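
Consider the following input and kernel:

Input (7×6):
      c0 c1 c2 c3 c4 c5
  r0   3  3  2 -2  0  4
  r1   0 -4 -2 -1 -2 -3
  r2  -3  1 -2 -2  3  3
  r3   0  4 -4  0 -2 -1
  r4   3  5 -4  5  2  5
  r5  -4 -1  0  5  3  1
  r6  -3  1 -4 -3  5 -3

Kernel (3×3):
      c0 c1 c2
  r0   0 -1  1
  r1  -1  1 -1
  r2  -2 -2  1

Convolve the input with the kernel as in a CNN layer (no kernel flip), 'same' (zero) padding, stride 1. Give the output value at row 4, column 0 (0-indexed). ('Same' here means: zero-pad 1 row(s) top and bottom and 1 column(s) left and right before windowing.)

9

The receptive field on the zero-padded input at this output position is [0 0 4 / 0 3 5 / 0 -4 -1]. Elementwise product with the kernel and sum: 0·-1 + 4·1 + 0·-1 + 3·1 + 5·-1 + 0·-2 + -4·-2 + -1·1.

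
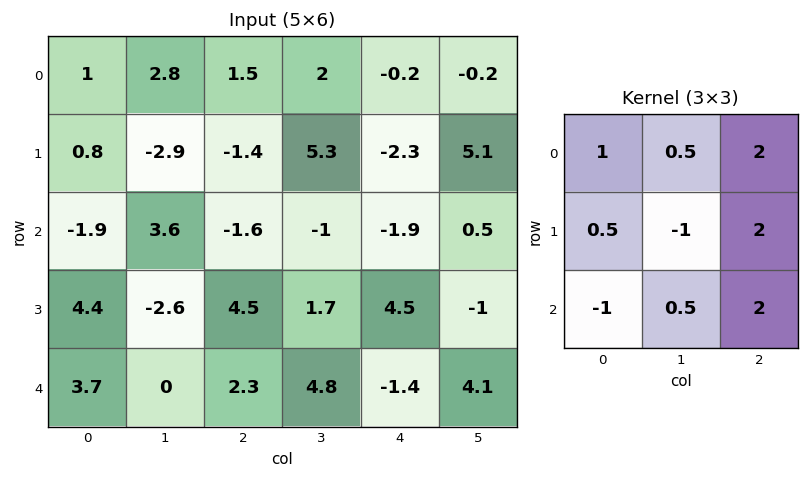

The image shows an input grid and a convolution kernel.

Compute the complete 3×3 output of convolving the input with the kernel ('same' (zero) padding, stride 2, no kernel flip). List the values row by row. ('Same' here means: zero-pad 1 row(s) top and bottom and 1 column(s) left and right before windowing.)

Output[0,0]: The receptive field on the zero-padded input at this output position is [0 0 0 / 0 1 2.8 / 0 0.8 -2.9]. Elementwise product with the kernel and sum: 0·1 + 0·0.5 + 0·2 + 0·0.5 + 1·-1 + 2.8·2 + 0·-1 + 0.8·0.5 + -2.9·2.
Output[0,1]: The receptive field on the zero-padded input at this output position is [0 0 0 / 2.8 1.5 2 / -2.9 -1.4 5.3]. Elementwise product with the kernel and sum: 0·1 + 0·0.5 + 0·2 + 2.8·0.5 + 1.5·-1 + 2·2 + -2.9·-1 + -1.4·0.5 + 5.3·2.

-0.8 16.7 4.55
0.7 16.65 15.3
-6.7 10.35 13.95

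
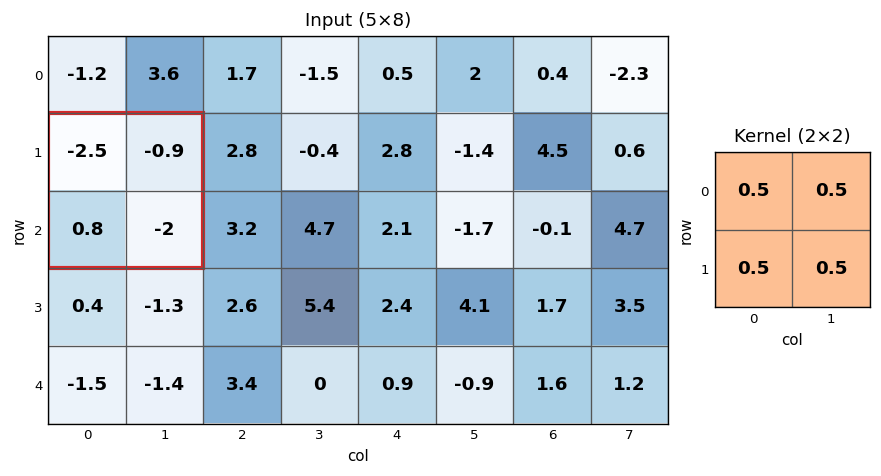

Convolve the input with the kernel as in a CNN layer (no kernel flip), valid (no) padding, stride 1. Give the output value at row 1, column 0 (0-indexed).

-2.3

The receptive field on the input at this output position is [-2.5 -0.9 / 0.8 -2]. Elementwise product with the kernel and sum: -2.5·0.5 + -0.9·0.5 + 0.8·0.5 + -2·0.5.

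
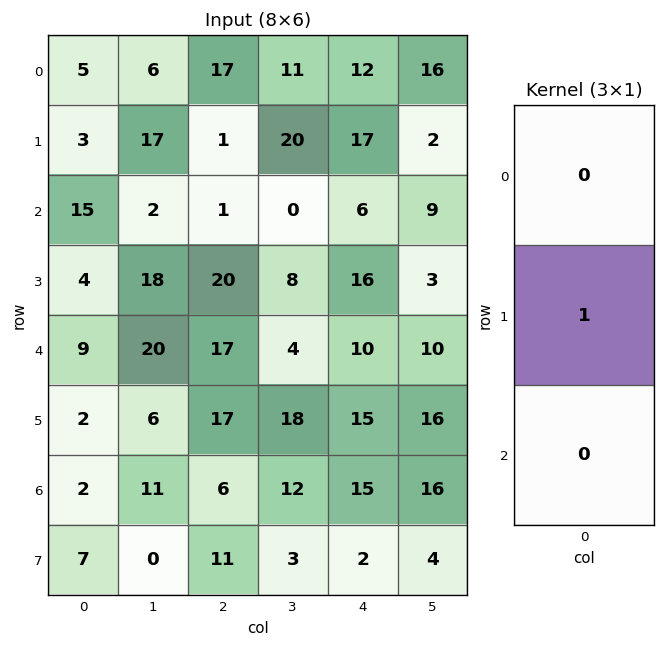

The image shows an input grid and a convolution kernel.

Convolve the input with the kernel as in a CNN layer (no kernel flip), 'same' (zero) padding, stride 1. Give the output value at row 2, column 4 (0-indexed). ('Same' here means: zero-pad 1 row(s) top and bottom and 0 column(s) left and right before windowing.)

The receptive field on the zero-padded input at this output position is [17 / 6 / 16]. Elementwise product with the kernel and sum: 6·1.

6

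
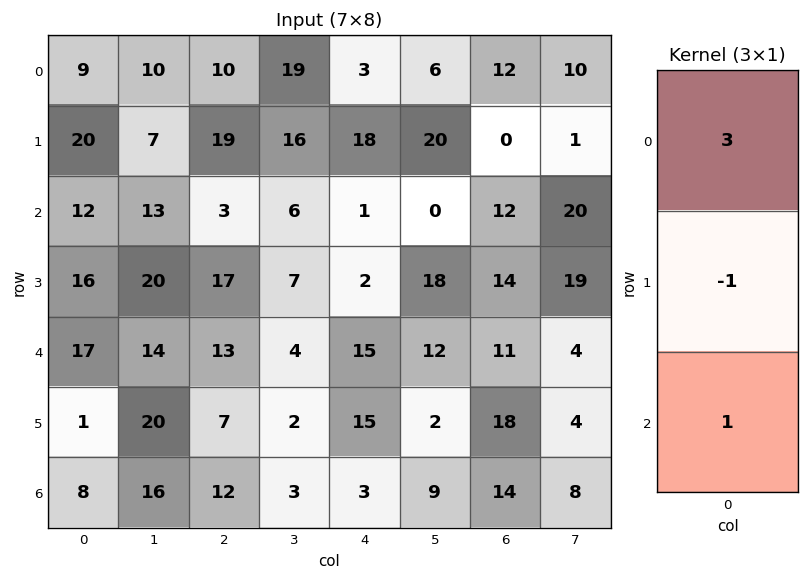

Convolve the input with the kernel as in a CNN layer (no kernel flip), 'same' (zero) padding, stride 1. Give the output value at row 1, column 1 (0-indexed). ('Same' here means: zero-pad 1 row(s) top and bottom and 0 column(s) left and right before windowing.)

The receptive field on the zero-padded input at this output position is [10 / 7 / 13]. Elementwise product with the kernel and sum: 10·3 + 7·-1 + 13·1.

36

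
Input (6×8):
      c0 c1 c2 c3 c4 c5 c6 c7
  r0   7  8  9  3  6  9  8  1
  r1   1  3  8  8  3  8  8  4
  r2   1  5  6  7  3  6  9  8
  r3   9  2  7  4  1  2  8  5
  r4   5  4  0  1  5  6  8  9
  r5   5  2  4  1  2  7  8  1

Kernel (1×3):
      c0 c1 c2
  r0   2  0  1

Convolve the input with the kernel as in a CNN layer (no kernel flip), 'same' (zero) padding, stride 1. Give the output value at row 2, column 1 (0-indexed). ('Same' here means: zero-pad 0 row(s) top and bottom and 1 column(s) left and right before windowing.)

The receptive field on the zero-padded input at this output position is [1 5 6]. Elementwise product with the kernel and sum: 1·2 + 6·1.

8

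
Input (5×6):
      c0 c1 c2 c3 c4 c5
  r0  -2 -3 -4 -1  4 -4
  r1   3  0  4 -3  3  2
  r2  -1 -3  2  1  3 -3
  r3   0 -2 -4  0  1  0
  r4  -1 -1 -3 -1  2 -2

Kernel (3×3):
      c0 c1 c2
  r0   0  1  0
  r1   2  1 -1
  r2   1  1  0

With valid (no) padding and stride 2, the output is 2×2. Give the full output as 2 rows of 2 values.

Output[0,0]: The receptive field on the input at this output position is [-2 -3 -4 / 3 0 4 / -1 -3 2]. Elementwise product with the kernel and sum: -3·1 + 3·2 + 0·1 + 4·-1 + -1·1 + -3·1.

-5 4
-3 -12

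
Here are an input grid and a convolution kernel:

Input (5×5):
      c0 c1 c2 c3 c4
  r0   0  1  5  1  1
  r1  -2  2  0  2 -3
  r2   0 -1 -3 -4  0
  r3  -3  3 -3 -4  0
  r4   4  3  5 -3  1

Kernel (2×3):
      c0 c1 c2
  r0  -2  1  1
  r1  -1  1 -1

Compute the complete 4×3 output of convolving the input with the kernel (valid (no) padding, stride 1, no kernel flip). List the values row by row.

Output[0,0]: The receptive field on the input at this output position is [0 1 5 / -2 2 0]. Elementwise product with the kernel and sum: 0·-2 + 1·1 + 5·1 + -2·-1 + 2·1 + 0·-1.

10 0 -3
8 0 -2
5 -7 1
0 -8 -7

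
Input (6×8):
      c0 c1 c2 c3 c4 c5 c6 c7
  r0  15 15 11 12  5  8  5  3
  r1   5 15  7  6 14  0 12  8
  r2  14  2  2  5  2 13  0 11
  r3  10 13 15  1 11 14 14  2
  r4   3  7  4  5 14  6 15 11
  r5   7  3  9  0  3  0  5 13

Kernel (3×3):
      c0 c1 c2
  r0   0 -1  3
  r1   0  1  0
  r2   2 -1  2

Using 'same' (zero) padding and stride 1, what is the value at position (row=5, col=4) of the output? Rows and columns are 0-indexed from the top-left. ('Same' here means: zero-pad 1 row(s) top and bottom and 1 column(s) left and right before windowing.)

The receptive field on the zero-padded input at this output position is [5 14 6 / 0 3 0 / 0 0 0]. Elementwise product with the kernel and sum: 14·-1 + 6·3 + 3·1 + 0·2 + 0·-1 + 0·2.

7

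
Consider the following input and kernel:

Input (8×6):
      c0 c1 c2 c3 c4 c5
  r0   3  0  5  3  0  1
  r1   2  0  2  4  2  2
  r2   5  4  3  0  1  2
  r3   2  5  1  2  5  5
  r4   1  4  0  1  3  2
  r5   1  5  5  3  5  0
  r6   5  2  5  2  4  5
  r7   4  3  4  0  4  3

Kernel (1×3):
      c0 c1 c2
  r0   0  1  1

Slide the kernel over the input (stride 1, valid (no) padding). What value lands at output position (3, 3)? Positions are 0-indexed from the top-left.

The receptive field on the input at this output position is [2 5 5]. Elementwise product with the kernel and sum: 5·1 + 5·1.

10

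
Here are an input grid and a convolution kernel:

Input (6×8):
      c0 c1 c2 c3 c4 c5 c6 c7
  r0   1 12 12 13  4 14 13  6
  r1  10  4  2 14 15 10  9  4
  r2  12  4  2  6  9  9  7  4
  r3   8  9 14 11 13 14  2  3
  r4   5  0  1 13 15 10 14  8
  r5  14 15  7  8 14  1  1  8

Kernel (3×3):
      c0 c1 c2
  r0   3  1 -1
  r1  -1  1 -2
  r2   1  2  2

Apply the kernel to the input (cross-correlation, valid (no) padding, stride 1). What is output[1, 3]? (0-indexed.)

97

The receptive field on the input at this output position is [14 15 10 / 6 9 9 / 11 13 14]. Elementwise product with the kernel and sum: 14·3 + 15·1 + 10·-1 + 6·-1 + 9·1 + 9·-2 + 11·1 + 13·2 + 14·2.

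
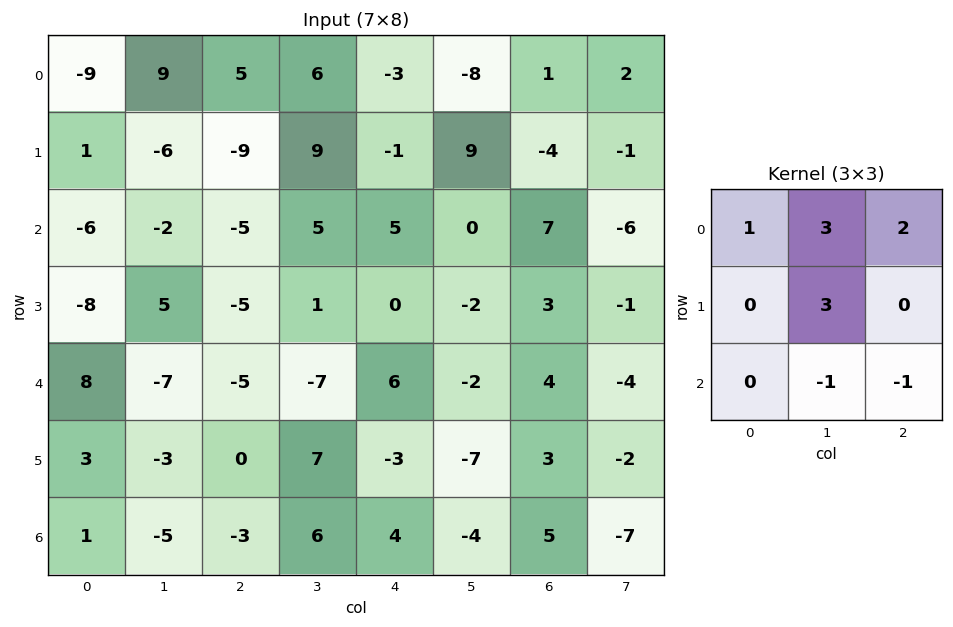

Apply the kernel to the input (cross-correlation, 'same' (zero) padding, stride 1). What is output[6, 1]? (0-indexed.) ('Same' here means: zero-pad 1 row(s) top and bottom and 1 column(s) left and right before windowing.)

-21

The receptive field on the zero-padded input at this output position is [3 -3 0 / 1 -5 -3 / 0 0 0]. Elementwise product with the kernel and sum: 3·1 + -3·3 + 0·2 + -5·3 + 0·-1 + 0·-1.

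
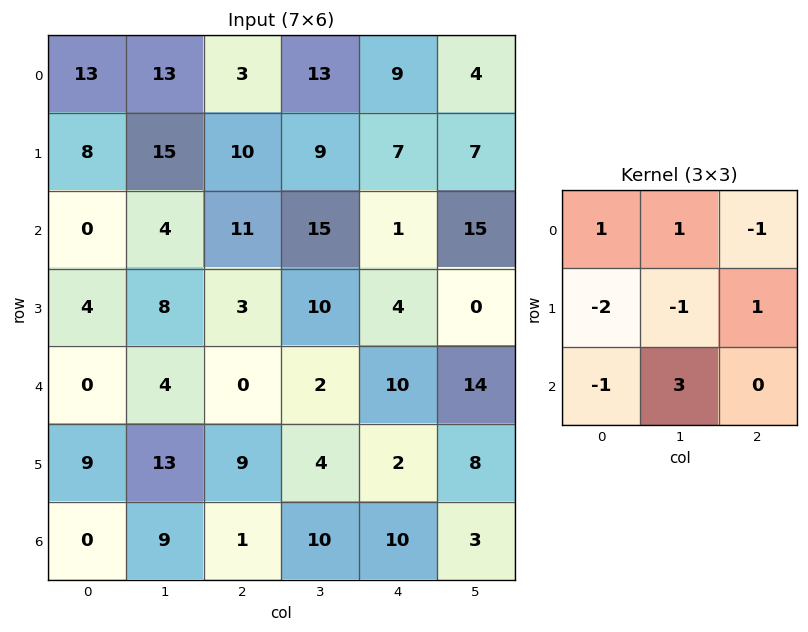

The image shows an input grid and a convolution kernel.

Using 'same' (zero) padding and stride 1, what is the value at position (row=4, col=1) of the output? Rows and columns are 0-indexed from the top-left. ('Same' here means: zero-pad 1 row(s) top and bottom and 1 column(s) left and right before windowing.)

The receptive field on the zero-padded input at this output position is [4 8 3 / 0 4 0 / 9 13 9]. Elementwise product with the kernel and sum: 4·1 + 8·1 + 3·-1 + 0·-2 + 4·-1 + 0·1 + 9·-1 + 13·3.

35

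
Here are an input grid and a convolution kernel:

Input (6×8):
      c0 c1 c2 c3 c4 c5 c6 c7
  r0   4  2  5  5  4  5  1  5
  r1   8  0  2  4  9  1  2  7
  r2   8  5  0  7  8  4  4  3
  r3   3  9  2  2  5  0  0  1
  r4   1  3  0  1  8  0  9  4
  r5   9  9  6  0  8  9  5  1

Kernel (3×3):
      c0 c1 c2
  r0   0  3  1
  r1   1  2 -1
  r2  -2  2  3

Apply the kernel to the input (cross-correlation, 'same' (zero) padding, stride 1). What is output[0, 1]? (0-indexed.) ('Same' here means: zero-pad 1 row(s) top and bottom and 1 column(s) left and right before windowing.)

-7

The receptive field on the zero-padded input at this output position is [0 0 0 / 4 2 5 / 8 0 2]. Elementwise product with the kernel and sum: 0·3 + 0·1 + 4·1 + 2·2 + 5·-1 + 8·-2 + 0·2 + 2·3.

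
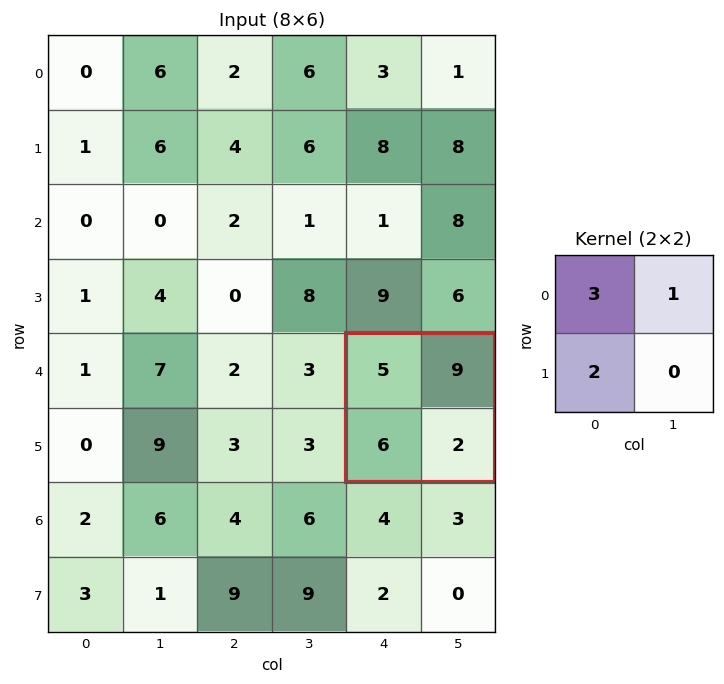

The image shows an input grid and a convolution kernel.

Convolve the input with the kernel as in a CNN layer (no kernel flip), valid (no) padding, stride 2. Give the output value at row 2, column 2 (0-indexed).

The receptive field on the input at this output position is [5 9 / 6 2]. Elementwise product with the kernel and sum: 5·3 + 9·1 + 6·2.

36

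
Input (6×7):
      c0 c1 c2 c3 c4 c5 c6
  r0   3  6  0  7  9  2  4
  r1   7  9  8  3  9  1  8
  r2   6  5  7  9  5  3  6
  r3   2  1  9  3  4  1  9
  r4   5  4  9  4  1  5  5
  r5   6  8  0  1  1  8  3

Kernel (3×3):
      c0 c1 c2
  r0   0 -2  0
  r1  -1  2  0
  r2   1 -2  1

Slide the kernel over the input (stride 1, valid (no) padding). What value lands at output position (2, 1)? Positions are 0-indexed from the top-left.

-7

The receptive field on the input at this output position is [5 7 9 / 1 9 3 / 4 9 4]. Elementwise product with the kernel and sum: 7·-2 + 1·-1 + 9·2 + 4·1 + 9·-2 + 4·1.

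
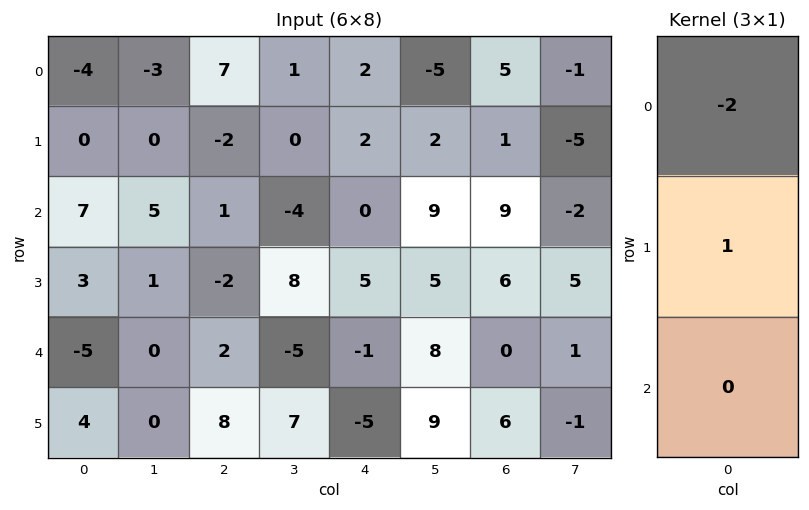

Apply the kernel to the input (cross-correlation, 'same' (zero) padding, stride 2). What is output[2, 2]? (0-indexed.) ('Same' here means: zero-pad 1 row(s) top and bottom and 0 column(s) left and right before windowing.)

The receptive field on the zero-padded input at this output position is [5 / -1 / -5]. Elementwise product with the kernel and sum: 5·-2 + -1·1.

-11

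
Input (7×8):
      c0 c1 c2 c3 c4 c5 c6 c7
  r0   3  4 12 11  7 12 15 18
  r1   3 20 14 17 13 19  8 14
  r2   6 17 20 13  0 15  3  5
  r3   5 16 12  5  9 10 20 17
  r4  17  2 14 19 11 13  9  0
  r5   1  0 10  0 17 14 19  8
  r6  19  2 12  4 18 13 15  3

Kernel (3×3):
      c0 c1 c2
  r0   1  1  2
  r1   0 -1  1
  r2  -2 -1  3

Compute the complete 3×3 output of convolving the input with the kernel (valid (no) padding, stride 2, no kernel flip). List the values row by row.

Output[0,0]: The receptive field on the input at this output position is [3 4 12 / 3 20 14 / 6 17 20]. Elementwise product with the kernel and sum: 3·1 + 4·1 + 12·2 + 20·-1 + 14·1 + 6·-2 + 17·-1 + 20·3.
Output[0,1]: The receptive field on the input at this output position is [12 11 7 / 14 17 13 / 20 13 0]. Elementwise product with the kernel and sum: 12·1 + 11·1 + 7·2 + 17·-1 + 13·1 + 20·-2 + 13·-1 + 0·3.

56 -20 32
65 23 23
53 98 43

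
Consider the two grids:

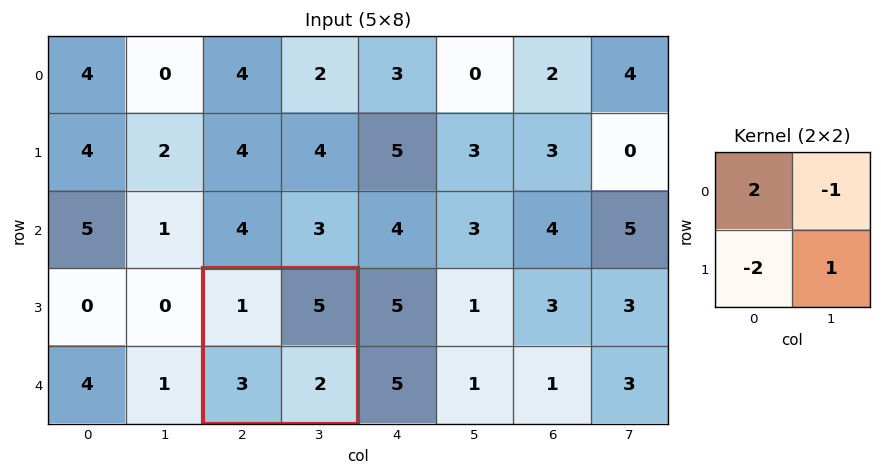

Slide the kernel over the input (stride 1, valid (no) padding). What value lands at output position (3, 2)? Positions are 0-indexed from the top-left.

-7

The receptive field on the input at this output position is [1 5 / 3 2]. Elementwise product with the kernel and sum: 1·2 + 5·-1 + 3·-2 + 2·1.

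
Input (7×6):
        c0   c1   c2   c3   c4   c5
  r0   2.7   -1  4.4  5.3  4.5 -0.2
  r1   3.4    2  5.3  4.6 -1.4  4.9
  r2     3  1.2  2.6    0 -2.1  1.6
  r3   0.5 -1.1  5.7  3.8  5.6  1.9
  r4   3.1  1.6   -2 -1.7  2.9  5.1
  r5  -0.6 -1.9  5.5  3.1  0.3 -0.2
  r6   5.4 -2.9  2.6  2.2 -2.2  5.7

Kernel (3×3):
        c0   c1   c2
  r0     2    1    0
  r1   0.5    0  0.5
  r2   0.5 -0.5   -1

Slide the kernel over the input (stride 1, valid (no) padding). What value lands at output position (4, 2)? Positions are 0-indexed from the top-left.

The receptive field on the input at this output position is [-2 -1.7 2.9 / 5.5 3.1 0.3 / 2.6 2.2 -2.2]. Elementwise product with the kernel and sum: -2·2 + -1.7·1 + 5.5·0.5 + 0.3·0.5 + 2.6·0.5 + 2.2·-0.5 + -2.2·-1.

-0.4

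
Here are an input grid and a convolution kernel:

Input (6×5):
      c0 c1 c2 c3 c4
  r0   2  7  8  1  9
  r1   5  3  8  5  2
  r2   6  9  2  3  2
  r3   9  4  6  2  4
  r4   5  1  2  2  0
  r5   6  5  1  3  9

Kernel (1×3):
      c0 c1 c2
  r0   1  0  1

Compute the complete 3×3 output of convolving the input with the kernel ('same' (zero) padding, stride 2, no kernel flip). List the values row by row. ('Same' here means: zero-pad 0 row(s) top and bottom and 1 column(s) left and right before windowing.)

7 8 1
9 12 3
1 3 2

Output[0,0]: The receptive field on the zero-padded input at this output position is [0 2 7]. Elementwise product with the kernel and sum: 0·1 + 7·1.
Output[0,1]: The receptive field on the zero-padded input at this output position is [7 8 1]. Elementwise product with the kernel and sum: 7·1 + 1·1.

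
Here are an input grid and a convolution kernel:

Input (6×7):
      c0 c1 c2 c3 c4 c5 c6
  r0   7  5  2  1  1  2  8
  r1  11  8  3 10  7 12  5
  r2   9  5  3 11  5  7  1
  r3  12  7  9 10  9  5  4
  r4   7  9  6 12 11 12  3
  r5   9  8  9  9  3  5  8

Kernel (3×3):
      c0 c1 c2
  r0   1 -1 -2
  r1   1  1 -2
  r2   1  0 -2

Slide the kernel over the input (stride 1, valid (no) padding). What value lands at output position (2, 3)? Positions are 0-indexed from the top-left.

-11

The receptive field on the input at this output position is [11 5 7 / 10 9 5 / 12 11 12]. Elementwise product with the kernel and sum: 11·1 + 5·-1 + 7·-2 + 10·1 + 9·1 + 5·-2 + 12·1 + 12·-2.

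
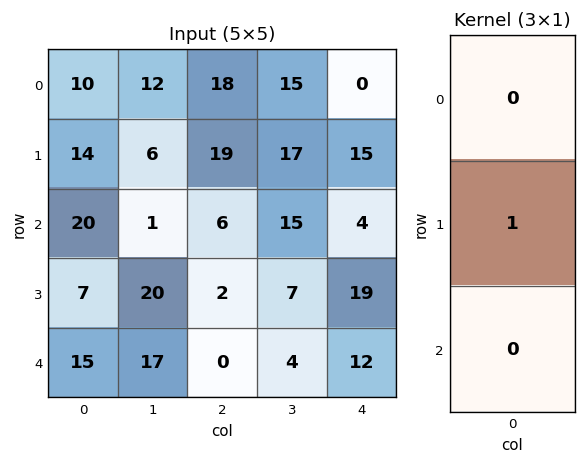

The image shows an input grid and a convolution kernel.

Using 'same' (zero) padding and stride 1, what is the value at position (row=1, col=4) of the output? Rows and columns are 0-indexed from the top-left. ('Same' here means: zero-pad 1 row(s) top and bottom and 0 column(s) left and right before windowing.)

The receptive field on the zero-padded input at this output position is [0 / 15 / 4]. Elementwise product with the kernel and sum: 15·1.

15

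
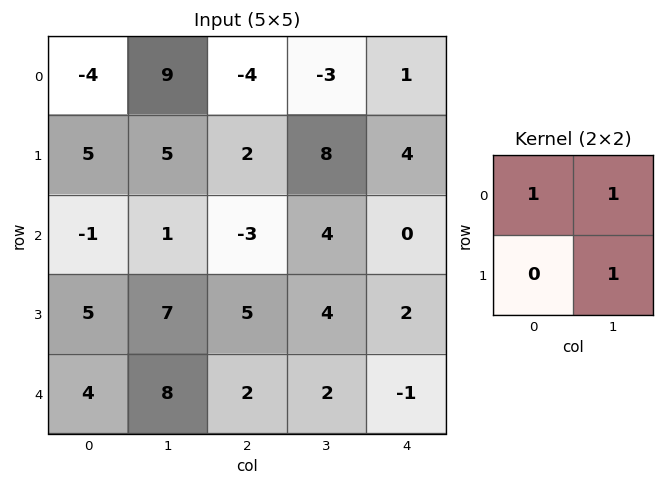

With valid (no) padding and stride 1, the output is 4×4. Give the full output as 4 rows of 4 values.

Output[0,0]: The receptive field on the input at this output position is [-4 9 / 5 5]. Elementwise product with the kernel and sum: -4·1 + 9·1 + 5·1.

10 7 1 2
11 4 14 12
7 3 5 6
20 14 11 5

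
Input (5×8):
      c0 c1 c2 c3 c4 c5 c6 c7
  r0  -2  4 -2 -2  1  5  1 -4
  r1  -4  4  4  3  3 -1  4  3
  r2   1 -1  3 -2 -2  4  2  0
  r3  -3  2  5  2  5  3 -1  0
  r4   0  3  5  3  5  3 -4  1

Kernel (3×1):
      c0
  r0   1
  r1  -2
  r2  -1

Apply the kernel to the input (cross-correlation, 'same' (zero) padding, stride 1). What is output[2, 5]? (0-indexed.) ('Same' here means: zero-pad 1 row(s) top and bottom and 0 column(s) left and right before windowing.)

The receptive field on the zero-padded input at this output position is [-1 / 4 / 3]. Elementwise product with the kernel and sum: -1·1 + 4·-2 + 3·-1.

-12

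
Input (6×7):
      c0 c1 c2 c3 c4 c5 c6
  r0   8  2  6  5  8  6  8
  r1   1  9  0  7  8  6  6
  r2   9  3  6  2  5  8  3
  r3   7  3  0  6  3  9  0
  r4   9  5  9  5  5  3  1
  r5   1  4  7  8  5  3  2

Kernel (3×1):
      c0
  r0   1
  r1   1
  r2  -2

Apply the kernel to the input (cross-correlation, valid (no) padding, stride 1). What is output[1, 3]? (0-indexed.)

-3

The receptive field on the input at this output position is [7 / 2 / 6]. Elementwise product with the kernel and sum: 7·1 + 2·1 + 6·-2.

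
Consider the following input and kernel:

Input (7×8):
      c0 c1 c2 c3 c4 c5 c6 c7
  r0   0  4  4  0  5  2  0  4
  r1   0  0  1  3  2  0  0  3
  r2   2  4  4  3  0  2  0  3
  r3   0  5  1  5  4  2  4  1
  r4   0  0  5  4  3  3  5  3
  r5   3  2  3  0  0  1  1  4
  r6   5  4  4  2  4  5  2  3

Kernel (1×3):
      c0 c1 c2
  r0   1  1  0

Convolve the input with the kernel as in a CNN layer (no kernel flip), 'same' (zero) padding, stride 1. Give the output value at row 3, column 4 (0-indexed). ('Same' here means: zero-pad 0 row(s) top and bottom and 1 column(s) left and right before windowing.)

The receptive field on the zero-padded input at this output position is [5 4 2]. Elementwise product with the kernel and sum: 5·1 + 4·1.

9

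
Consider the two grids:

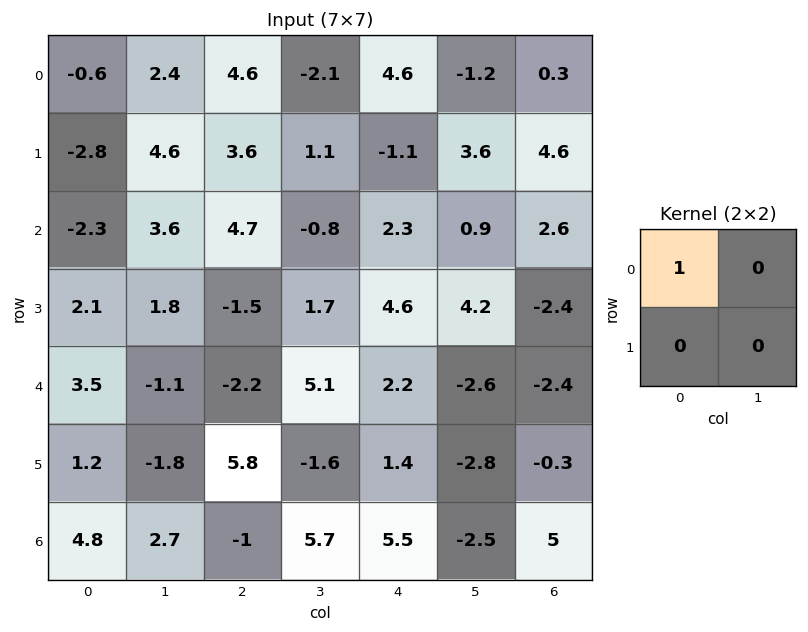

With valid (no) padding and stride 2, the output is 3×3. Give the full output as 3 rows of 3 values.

-0.6 4.6 4.6
-2.3 4.7 2.3
3.5 -2.2 2.2

Output[0,0]: The receptive field on the input at this output position is [-0.6 2.4 / -2.8 4.6]. Elementwise product with the kernel and sum: -0.6·1.
Output[0,1]: The receptive field on the input at this output position is [4.6 -2.1 / 3.6 1.1]. Elementwise product with the kernel and sum: 4.6·1.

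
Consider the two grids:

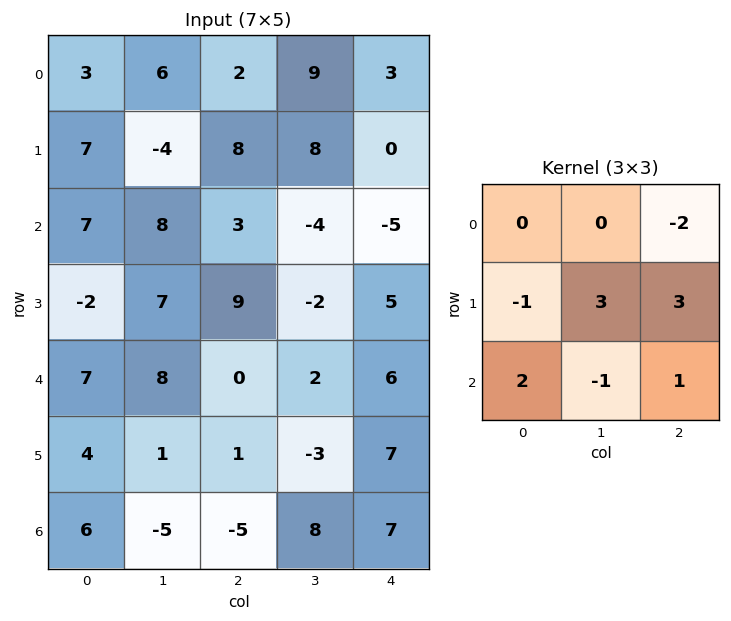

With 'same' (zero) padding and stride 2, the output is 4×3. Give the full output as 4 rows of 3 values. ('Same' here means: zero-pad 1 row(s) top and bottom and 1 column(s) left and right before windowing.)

Output[0,0]: The receptive field on the zero-padded input at this output position is [0 0 0 / 0 3 6 / 0 7 -4]. Elementwise product with the kernel and sum: 0·-2 + 0·-1 + 3·3 + 6·3 + 0·2 + 7·-1 + -4·1.

16 19 16
62 -24 -20
28 0 3
1 20 13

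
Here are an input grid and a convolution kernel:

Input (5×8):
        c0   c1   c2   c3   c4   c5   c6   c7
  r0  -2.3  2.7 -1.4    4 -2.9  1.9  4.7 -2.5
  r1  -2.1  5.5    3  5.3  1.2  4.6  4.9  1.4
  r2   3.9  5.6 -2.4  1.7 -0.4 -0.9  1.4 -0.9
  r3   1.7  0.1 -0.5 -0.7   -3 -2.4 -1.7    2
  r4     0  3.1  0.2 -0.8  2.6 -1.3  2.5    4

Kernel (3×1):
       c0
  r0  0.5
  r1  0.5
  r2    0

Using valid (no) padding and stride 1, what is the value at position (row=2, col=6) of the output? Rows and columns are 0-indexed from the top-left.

The receptive field on the input at this output position is [1.4 / -1.7 / 2.5]. Elementwise product with the kernel and sum: 1.4·0.5 + -1.7·0.5.

-0.15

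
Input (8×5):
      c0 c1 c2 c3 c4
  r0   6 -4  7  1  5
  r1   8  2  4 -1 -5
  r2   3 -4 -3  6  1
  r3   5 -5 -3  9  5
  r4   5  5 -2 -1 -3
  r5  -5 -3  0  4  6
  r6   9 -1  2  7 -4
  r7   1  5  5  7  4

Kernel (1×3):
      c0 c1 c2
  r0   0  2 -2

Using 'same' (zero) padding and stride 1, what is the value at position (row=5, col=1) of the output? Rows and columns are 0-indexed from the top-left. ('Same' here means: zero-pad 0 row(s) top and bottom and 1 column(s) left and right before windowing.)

-6

The receptive field on the zero-padded input at this output position is [-5 -3 0]. Elementwise product with the kernel and sum: -3·2 + 0·-2.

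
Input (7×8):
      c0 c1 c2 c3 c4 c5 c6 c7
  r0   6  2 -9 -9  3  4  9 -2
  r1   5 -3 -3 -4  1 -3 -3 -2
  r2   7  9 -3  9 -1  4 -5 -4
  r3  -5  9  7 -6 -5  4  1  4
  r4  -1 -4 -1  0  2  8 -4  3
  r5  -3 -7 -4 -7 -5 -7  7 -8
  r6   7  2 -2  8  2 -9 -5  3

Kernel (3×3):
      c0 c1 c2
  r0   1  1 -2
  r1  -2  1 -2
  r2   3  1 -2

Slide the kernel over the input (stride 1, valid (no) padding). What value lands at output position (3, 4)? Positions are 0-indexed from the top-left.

The receptive field on the input at this output position is [-5 4 1 / 2 8 -4 / -5 -7 7]. Elementwise product with the kernel and sum: -5·1 + 4·1 + 1·-2 + 2·-2 + 8·1 + -4·-2 + -5·3 + -7·1 + 7·-2.

-27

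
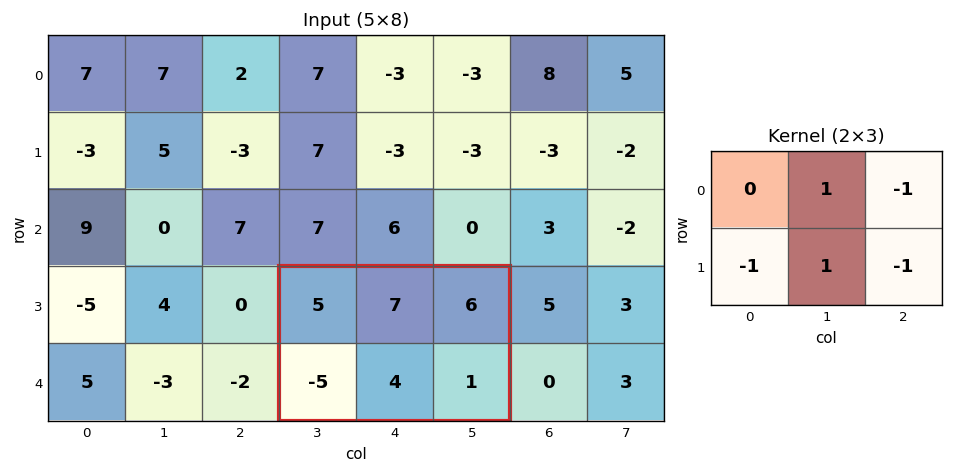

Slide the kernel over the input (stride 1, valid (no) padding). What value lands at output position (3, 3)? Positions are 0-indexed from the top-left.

9

The receptive field on the input at this output position is [5 7 6 / -5 4 1]. Elementwise product with the kernel and sum: 7·1 + 6·-1 + -5·-1 + 4·1 + 1·-1.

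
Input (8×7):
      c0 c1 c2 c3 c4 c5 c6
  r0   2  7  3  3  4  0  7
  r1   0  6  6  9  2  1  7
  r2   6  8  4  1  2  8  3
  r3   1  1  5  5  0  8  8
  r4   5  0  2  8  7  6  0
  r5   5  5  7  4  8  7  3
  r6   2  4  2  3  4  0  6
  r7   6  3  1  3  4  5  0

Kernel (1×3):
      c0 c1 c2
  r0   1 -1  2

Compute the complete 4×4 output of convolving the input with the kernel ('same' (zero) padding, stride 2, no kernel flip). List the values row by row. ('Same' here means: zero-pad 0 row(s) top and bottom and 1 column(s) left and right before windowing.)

Output[0,0]: The receptive field on the zero-padded input at this output position is [0 2 7]. Elementwise product with the kernel and sum: 0·1 + 2·-1 + 7·2.

12 10 -1 -7
10 6 15 5
-5 14 13 6
6 8 -1 -6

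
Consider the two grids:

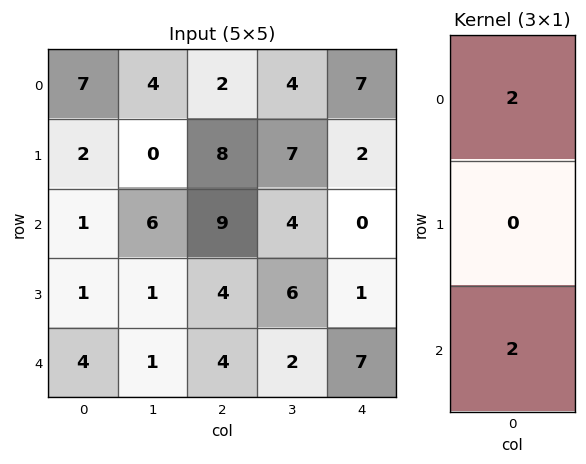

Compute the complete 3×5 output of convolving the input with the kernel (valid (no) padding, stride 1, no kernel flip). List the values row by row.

16 20 22 16 14
6 2 24 26 6
10 14 26 12 14

Output[0,0]: The receptive field on the input at this output position is [7 / 2 / 1]. Elementwise product with the kernel and sum: 7·2 + 1·2.
Output[0,1]: The receptive field on the input at this output position is [4 / 0 / 6]. Elementwise product with the kernel and sum: 4·2 + 6·2.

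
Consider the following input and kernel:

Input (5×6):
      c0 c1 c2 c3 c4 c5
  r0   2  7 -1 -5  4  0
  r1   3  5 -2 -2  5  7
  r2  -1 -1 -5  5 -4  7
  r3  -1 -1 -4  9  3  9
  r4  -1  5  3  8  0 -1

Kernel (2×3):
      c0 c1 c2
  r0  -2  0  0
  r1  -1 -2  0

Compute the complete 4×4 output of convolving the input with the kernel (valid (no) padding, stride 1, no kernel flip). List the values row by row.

Output[0,0]: The receptive field on the input at this output position is [2 7 -1 / 3 5 -2]. Elementwise product with the kernel and sum: 2·-2 + 3·-1 + 5·-2.
Output[0,1]: The receptive field on the input at this output position is [7 -1 -5 / 5 -2 -2]. Elementwise product with the kernel and sum: 7·-2 + 5·-1 + -2·-2.

-17 -15 8 2
-3 1 -1 7
5 11 -4 -25
-7 -9 -11 -26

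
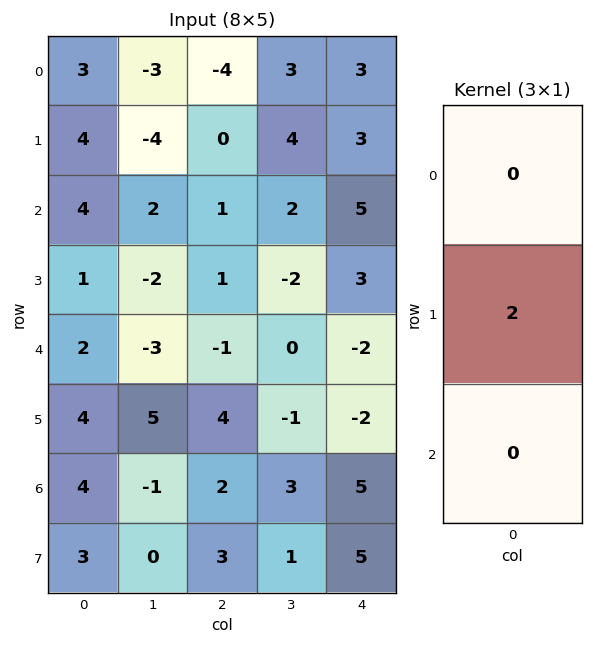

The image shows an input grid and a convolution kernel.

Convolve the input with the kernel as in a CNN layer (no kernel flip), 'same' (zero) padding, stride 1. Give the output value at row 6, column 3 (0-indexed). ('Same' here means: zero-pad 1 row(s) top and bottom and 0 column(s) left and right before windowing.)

6

The receptive field on the zero-padded input at this output position is [-1 / 3 / 1]. Elementwise product with the kernel and sum: 3·2.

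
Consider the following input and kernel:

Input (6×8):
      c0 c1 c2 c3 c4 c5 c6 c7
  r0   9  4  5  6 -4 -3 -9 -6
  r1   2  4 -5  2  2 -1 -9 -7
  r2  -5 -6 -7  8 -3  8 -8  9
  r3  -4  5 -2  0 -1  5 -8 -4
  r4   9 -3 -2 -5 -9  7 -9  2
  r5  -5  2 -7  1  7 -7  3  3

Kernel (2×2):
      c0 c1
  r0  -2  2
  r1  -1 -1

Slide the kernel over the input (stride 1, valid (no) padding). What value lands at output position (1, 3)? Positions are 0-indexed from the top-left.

The receptive field on the input at this output position is [2 2 / 8 -3]. Elementwise product with the kernel and sum: 2·-2 + 2·2 + 8·-1 + -3·-1.

-5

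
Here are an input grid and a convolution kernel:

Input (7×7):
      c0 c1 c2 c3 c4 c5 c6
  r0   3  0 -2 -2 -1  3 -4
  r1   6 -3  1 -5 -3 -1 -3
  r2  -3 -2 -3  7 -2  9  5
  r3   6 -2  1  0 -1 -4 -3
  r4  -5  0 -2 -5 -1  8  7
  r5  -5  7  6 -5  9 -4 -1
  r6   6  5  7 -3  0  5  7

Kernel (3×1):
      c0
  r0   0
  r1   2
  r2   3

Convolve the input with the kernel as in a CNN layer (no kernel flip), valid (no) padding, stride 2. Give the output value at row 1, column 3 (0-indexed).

The receptive field on the input at this output position is [5 / -3 / 7]. Elementwise product with the kernel and sum: -3·2 + 7·3.

15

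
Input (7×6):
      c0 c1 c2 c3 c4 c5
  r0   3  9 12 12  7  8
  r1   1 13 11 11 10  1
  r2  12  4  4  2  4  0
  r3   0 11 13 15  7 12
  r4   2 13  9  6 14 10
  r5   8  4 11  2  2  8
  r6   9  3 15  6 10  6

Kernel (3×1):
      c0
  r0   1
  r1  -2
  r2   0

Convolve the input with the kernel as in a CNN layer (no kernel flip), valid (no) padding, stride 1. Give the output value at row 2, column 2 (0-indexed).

-22

The receptive field on the input at this output position is [4 / 13 / 9]. Elementwise product with the kernel and sum: 4·1 + 13·-2.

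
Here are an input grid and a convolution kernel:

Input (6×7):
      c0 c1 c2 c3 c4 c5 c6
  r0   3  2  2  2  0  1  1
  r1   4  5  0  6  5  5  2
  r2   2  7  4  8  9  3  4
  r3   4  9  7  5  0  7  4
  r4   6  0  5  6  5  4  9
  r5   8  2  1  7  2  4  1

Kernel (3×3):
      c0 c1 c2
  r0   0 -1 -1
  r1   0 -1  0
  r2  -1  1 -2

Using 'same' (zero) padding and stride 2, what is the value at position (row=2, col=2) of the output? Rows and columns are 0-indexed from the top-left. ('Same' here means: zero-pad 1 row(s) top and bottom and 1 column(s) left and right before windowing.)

-25

The receptive field on the zero-padded input at this output position is [5 0 7 / 6 5 4 / 7 2 4]. Elementwise product with the kernel and sum: 0·-1 + 7·-1 + 5·-1 + 7·-1 + 2·1 + 4·-2.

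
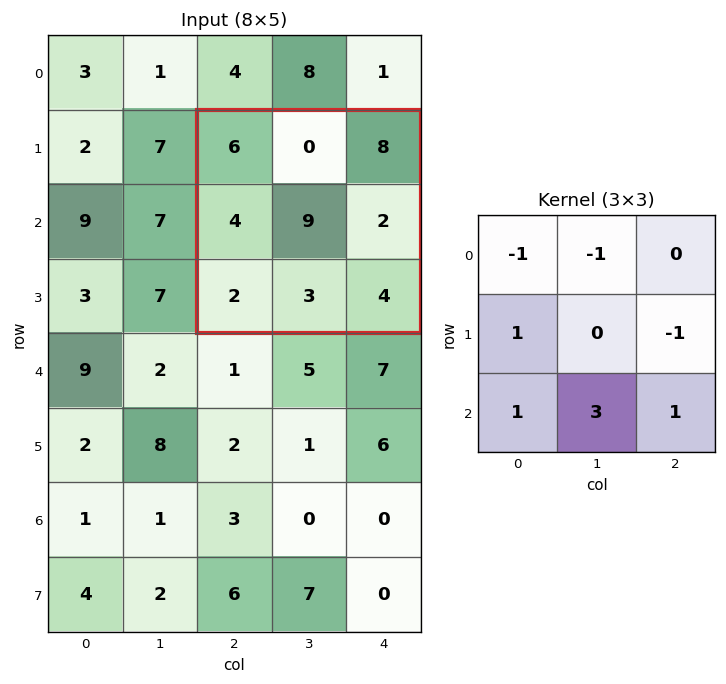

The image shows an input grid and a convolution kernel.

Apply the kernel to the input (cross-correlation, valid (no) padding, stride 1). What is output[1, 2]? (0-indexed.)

11

The receptive field on the input at this output position is [6 0 8 / 4 9 2 / 2 3 4]. Elementwise product with the kernel and sum: 6·-1 + 0·-1 + 4·1 + 2·-1 + 2·1 + 3·3 + 4·1.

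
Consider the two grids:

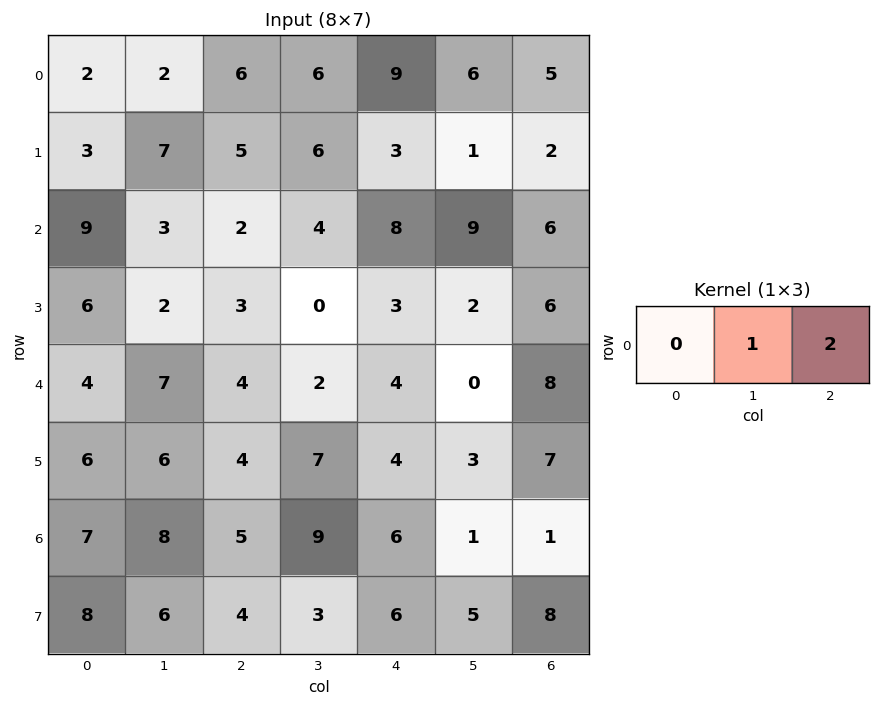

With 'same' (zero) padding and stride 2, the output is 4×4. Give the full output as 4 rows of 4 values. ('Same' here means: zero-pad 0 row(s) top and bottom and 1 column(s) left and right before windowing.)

6 18 21 5
15 10 26 6
18 8 4 8
23 23 8 1

Output[0,0]: The receptive field on the zero-padded input at this output position is [0 2 2]. Elementwise product with the kernel and sum: 2·1 + 2·2.
Output[0,1]: The receptive field on the zero-padded input at this output position is [2 6 6]. Elementwise product with the kernel and sum: 6·1 + 6·2.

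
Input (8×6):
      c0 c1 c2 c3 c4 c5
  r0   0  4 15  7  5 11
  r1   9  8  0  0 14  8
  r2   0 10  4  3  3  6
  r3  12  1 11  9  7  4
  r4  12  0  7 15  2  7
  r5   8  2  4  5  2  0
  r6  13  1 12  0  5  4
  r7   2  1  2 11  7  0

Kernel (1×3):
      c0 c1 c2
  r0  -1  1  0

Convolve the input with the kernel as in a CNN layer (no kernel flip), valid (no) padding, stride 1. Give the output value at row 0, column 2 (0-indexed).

-8

The receptive field on the input at this output position is [15 7 5]. Elementwise product with the kernel and sum: 15·-1 + 7·1.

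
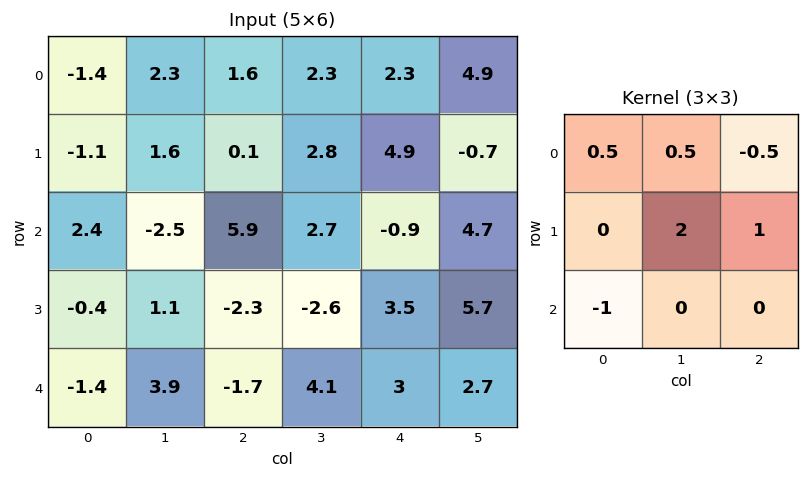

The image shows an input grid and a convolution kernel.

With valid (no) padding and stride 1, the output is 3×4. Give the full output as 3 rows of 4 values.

Output[0,0]: The receptive field on the input at this output position is [-1.4 2.3 1.6 / -1.1 1.6 0.1 / 2.4 -2.5 5.9]. Elementwise product with the kernel and sum: -1.4·0.5 + 2.3·0.5 + 1.6·-0.5 + 1.6·2 + 0.1·1 + 2.4·-1.

0.55 6.3 5.4 6.25
1.5 12.85 5.8 9.7
-1.7 -10.75 4.75 7.15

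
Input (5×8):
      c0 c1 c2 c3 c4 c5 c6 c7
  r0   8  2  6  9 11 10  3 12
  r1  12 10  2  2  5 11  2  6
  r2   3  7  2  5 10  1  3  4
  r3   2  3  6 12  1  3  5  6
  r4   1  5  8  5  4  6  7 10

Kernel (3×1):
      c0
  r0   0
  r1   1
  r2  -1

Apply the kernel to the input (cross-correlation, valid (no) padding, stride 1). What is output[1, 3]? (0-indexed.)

-7

The receptive field on the input at this output position is [2 / 5 / 12]. Elementwise product with the kernel and sum: 5·1 + 12·-1.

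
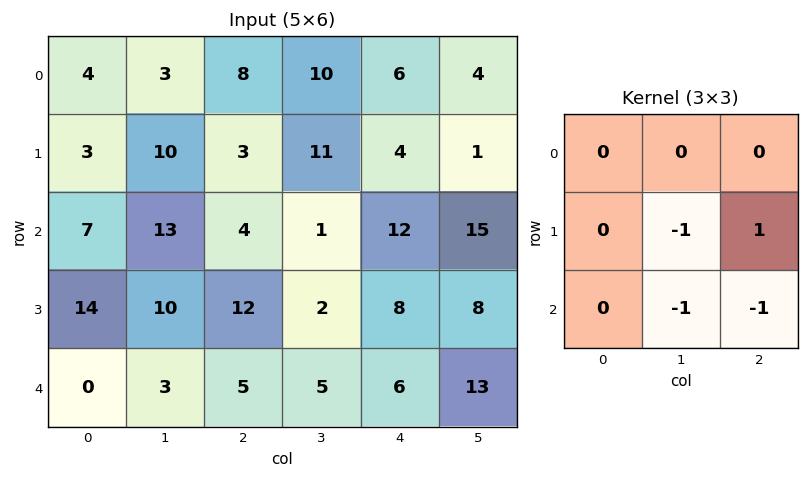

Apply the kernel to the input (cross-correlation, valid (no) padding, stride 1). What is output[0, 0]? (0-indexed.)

The receptive field on the input at this output position is [4 3 8 / 3 10 3 / 7 13 4]. Elementwise product with the kernel and sum: 10·-1 + 3·1 + 13·-1 + 4·-1.

-24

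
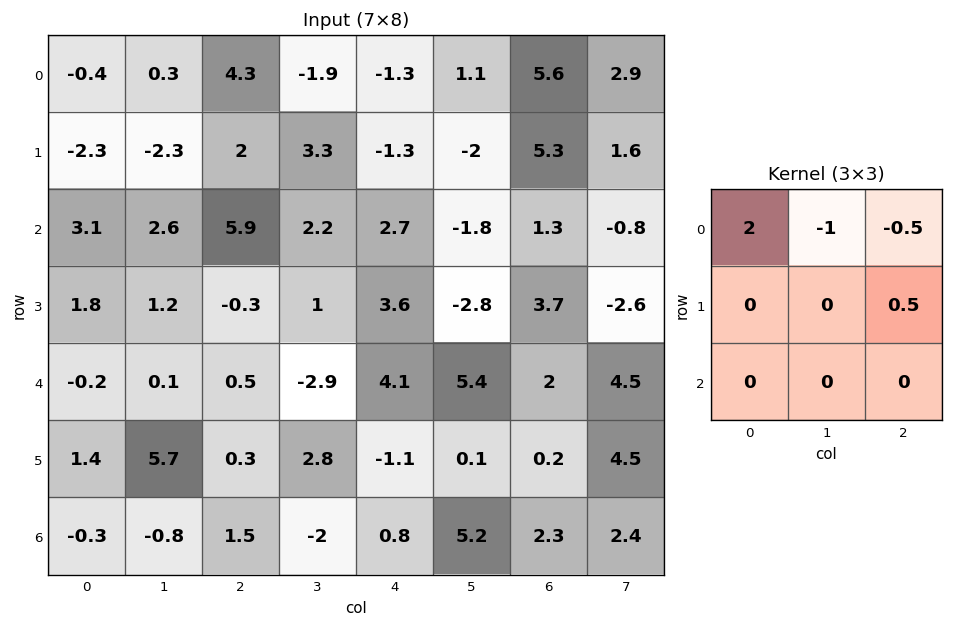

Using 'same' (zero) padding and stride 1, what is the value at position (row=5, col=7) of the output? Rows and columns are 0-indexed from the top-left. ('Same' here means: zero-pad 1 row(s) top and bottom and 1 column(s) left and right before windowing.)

-0.5

The receptive field on the zero-padded input at this output position is [2 4.5 0 / 0.2 4.5 0 / 2.3 2.4 0]. Elementwise product with the kernel and sum: 2·2 + 4.5·-1 + 0·-0.5 + 0·0.5.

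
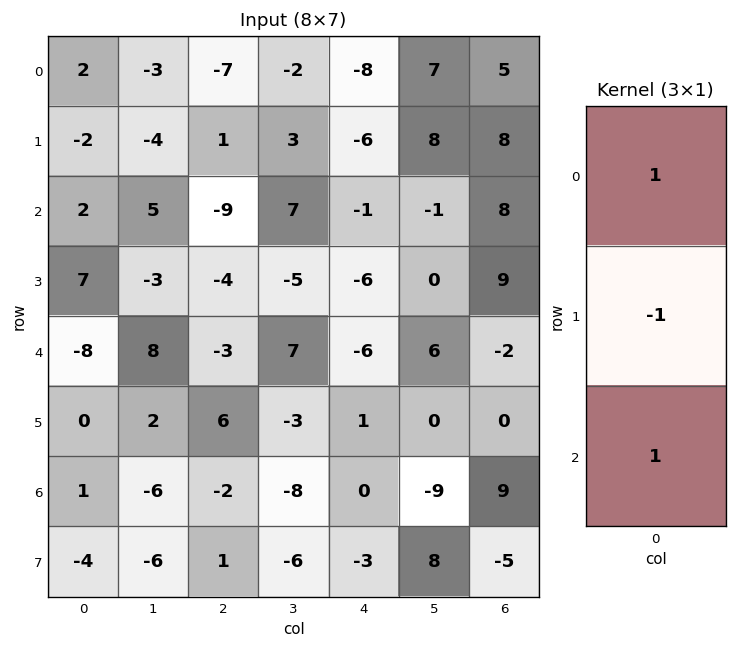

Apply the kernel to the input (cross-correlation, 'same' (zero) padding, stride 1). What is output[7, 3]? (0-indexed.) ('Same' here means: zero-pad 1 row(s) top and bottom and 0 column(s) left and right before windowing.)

The receptive field on the zero-padded input at this output position is [-8 / -6 / 0]. Elementwise product with the kernel and sum: -8·1 + -6·-1 + 0·1.

-2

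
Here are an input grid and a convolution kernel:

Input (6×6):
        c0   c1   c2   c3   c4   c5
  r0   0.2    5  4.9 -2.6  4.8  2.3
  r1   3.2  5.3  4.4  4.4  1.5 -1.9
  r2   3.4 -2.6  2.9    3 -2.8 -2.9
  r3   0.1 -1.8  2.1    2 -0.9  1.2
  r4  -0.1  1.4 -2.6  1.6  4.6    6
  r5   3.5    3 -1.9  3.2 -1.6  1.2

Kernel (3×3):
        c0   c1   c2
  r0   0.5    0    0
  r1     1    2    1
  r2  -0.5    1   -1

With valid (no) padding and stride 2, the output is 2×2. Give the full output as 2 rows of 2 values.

11.1 21.5
4.35 4.95

Output[0,0]: The receptive field on the input at this output position is [0.2 5 4.9 / 3.2 5.3 4.4 / 3.4 -2.6 2.9]. Elementwise product with the kernel and sum: 0.2·0.5 + 3.2·1 + 5.3·2 + 4.4·1 + 3.4·-0.5 + -2.6·1 + 2.9·-1.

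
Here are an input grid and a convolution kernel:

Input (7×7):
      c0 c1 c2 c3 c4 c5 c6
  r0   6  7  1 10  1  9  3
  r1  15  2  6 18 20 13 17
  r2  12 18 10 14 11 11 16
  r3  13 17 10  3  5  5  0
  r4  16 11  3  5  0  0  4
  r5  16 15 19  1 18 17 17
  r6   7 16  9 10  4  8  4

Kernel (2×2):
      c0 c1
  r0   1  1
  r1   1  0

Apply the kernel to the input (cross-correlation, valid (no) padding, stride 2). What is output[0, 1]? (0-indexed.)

17

The receptive field on the input at this output position is [1 10 / 6 18]. Elementwise product with the kernel and sum: 1·1 + 10·1 + 6·1.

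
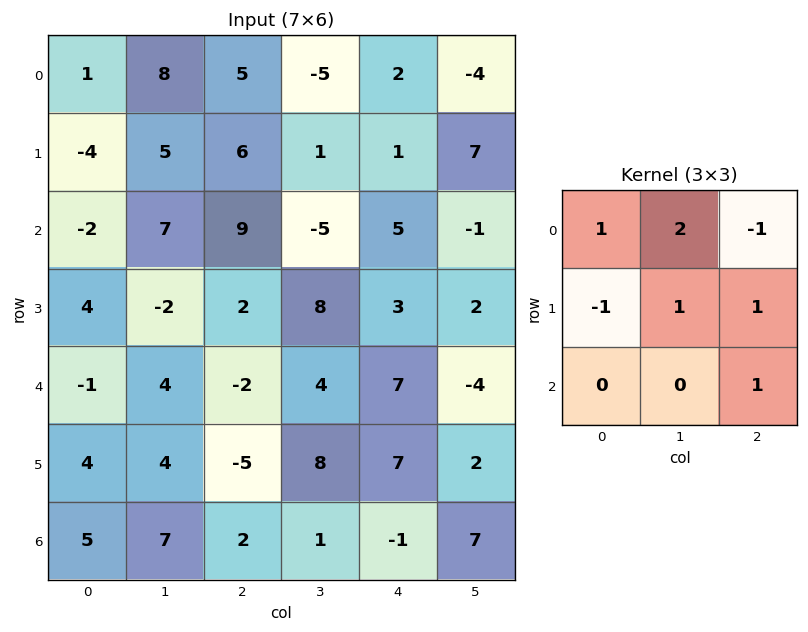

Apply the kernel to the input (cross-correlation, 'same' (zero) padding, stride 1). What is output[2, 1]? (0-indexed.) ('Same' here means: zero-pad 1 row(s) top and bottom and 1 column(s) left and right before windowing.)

20

The receptive field on the zero-padded input at this output position is [-4 5 6 / -2 7 9 / 4 -2 2]. Elementwise product with the kernel and sum: -4·1 + 5·2 + 6·-1 + -2·-1 + 7·1 + 9·1 + 2·1.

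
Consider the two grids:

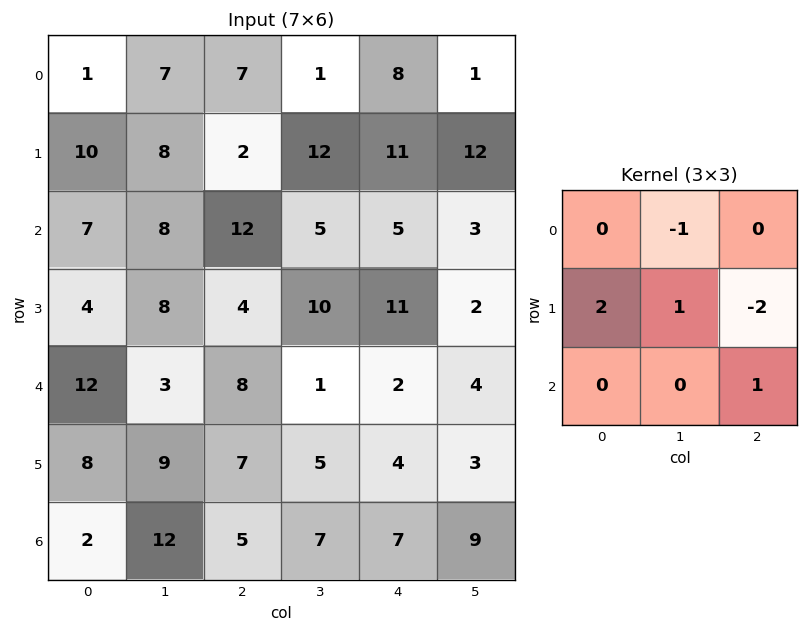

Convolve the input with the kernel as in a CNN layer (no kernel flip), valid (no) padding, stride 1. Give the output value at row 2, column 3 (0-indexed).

26

The receptive field on the input at this output position is [5 5 3 / 10 11 2 / 1 2 4]. Elementwise product with the kernel and sum: 5·-1 + 10·2 + 11·1 + 2·-2 + 4·1.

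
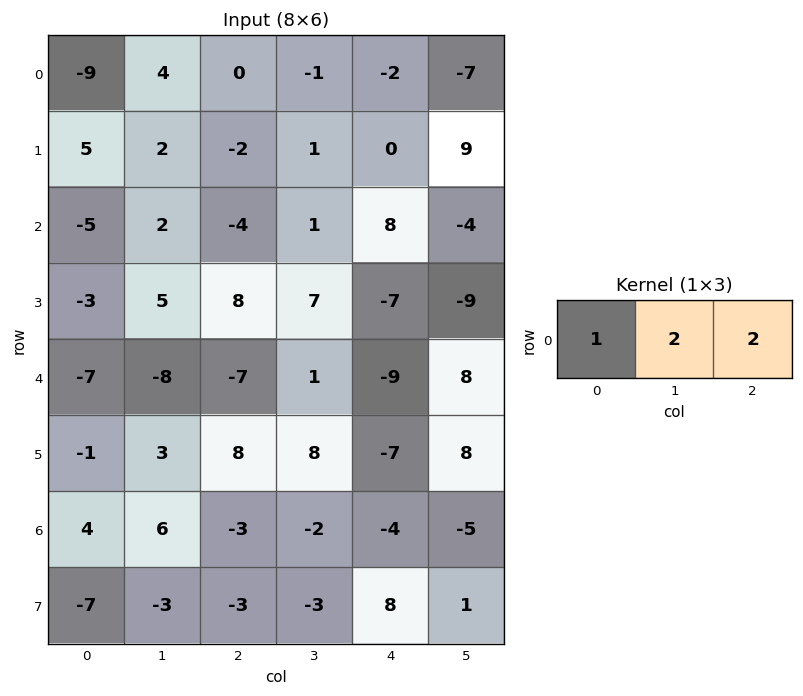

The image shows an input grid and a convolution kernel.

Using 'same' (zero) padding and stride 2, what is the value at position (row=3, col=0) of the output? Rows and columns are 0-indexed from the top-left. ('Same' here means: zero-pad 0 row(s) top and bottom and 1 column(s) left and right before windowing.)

20

The receptive field on the zero-padded input at this output position is [0 4 6]. Elementwise product with the kernel and sum: 0·1 + 4·2 + 6·2.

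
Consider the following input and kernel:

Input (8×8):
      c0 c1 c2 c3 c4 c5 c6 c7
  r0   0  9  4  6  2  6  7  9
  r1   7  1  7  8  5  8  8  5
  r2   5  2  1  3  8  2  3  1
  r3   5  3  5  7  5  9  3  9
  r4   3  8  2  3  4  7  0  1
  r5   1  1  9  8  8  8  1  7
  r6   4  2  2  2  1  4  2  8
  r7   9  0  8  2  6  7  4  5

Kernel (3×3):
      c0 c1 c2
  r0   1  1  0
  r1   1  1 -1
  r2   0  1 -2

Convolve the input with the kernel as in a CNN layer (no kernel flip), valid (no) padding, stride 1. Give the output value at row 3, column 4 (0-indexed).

31

The receptive field on the input at this output position is [5 9 3 / 4 7 0 / 8 8 1]. Elementwise product with the kernel and sum: 5·1 + 9·1 + 4·1 + 7·1 + 0·-1 + 8·1 + 1·-2.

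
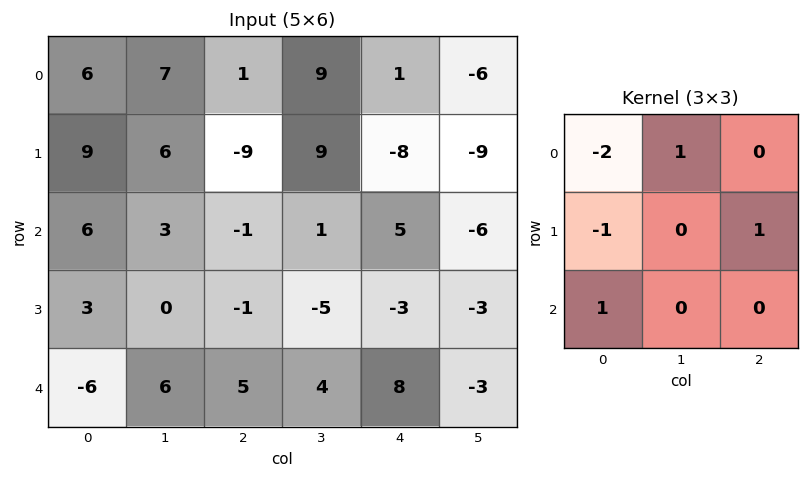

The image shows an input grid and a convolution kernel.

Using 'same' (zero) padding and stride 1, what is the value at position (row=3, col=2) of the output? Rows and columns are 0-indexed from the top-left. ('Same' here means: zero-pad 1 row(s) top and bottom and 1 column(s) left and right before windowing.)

The receptive field on the zero-padded input at this output position is [3 -1 1 / 0 -1 -5 / 6 5 4]. Elementwise product with the kernel and sum: 3·-2 + -1·1 + 0·-1 + -5·1 + 6·1.

-6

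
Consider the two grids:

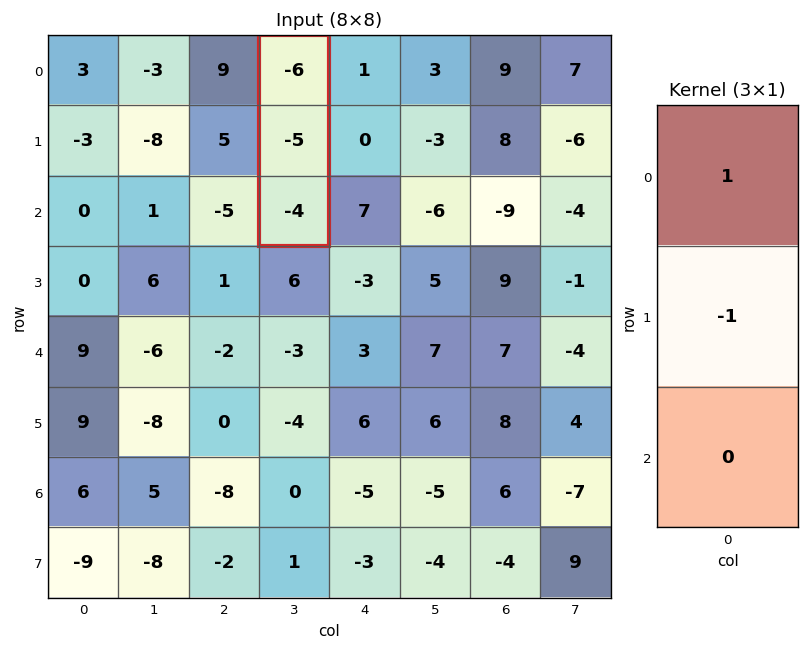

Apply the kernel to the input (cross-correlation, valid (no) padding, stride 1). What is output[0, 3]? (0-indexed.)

-1

The receptive field on the input at this output position is [-6 / -5 / -4]. Elementwise product with the kernel and sum: -6·1 + -5·-1.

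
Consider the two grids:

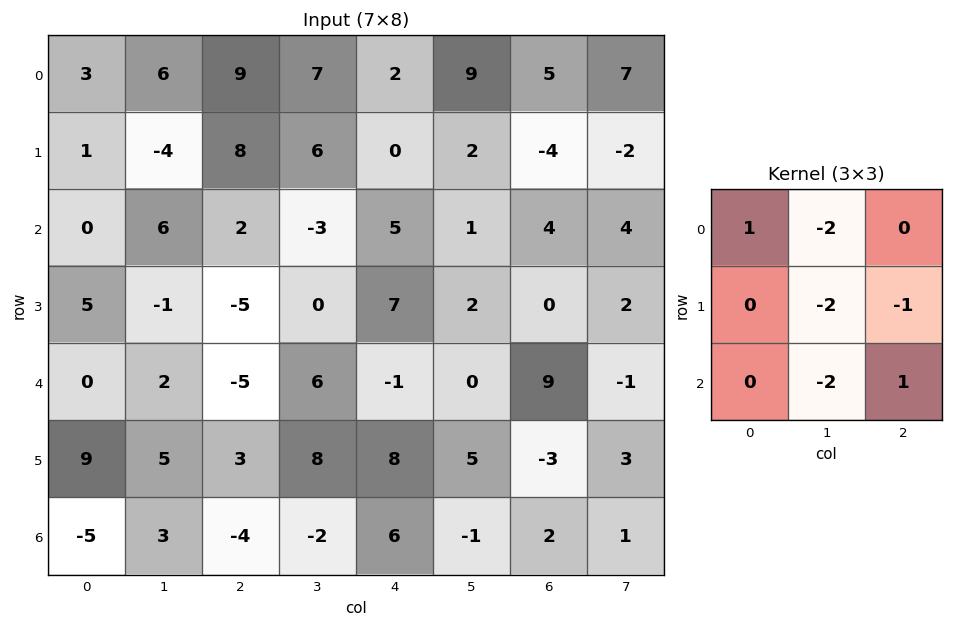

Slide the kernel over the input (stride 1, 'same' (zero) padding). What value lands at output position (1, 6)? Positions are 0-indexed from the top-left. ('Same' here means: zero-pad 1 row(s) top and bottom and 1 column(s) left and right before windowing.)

The receptive field on the zero-padded input at this output position is [9 5 7 / 2 -4 -2 / 1 4 4]. Elementwise product with the kernel and sum: 9·1 + 5·-2 + -4·-2 + -2·-1 + 4·-2 + 4·1.

5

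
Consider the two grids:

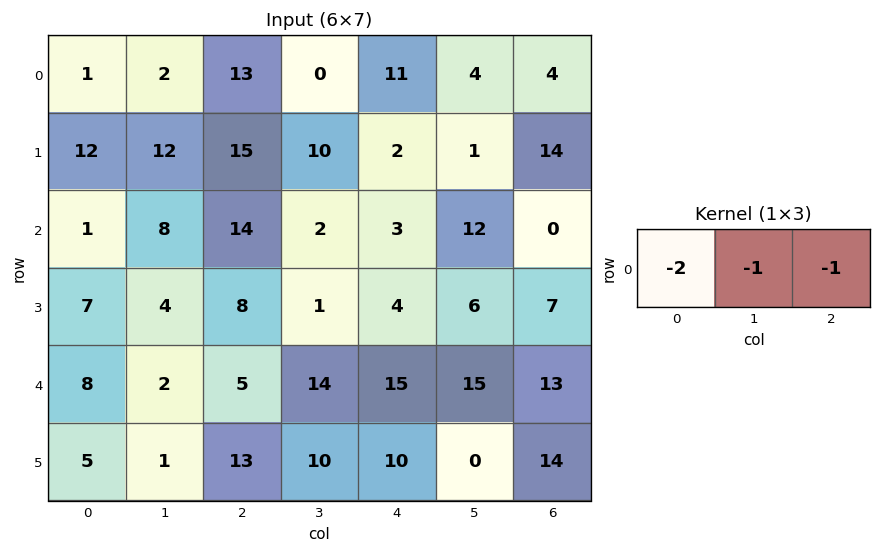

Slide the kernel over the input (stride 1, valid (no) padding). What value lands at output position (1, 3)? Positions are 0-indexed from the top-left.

-23

The receptive field on the input at this output position is [10 2 1]. Elementwise product with the kernel and sum: 10·-2 + 2·-1 + 1·-1.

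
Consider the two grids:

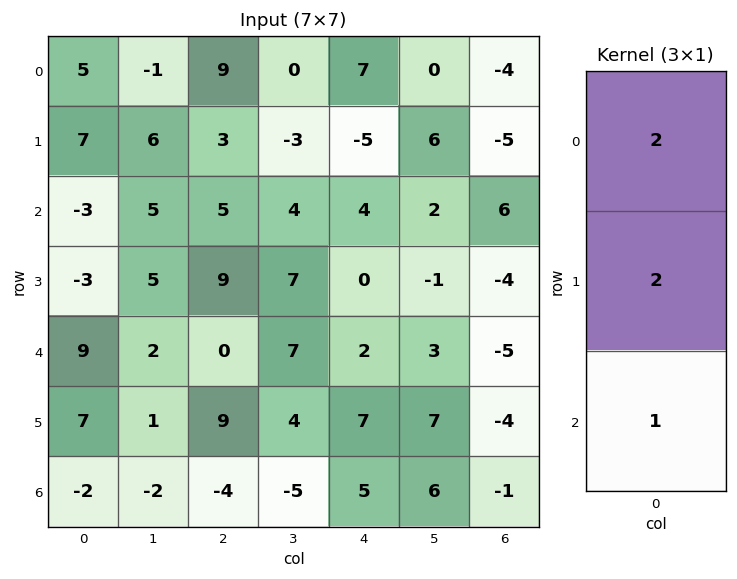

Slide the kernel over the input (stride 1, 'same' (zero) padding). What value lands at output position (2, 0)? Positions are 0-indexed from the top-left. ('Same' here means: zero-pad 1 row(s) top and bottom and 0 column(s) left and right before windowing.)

5

The receptive field on the zero-padded input at this output position is [7 / -3 / -3]. Elementwise product with the kernel and sum: 7·2 + -3·2 + -3·1.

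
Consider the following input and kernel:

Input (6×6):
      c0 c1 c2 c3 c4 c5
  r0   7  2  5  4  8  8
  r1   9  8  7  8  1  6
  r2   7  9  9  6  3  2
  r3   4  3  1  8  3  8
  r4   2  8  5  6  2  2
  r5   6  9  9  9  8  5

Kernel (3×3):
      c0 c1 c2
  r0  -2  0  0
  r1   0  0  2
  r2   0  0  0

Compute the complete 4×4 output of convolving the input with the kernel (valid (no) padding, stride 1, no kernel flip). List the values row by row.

Output[0,0]: The receptive field on the input at this output position is [7 2 5 / 9 8 7 / 7 9 9]. Elementwise product with the kernel and sum: 7·-2 + 7·2.

0 12 -8 4
0 -4 -8 -12
-12 -2 -12 4
2 6 2 -12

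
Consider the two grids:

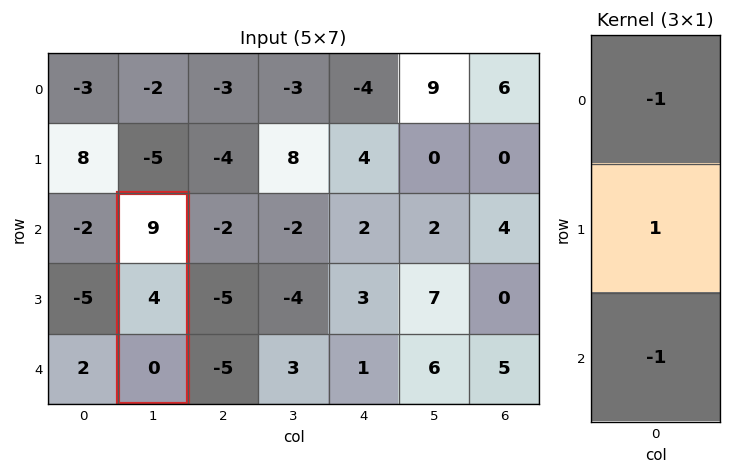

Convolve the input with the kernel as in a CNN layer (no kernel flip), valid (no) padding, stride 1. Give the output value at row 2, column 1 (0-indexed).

-5

The receptive field on the input at this output position is [9 / 4 / 0]. Elementwise product with the kernel and sum: 9·-1 + 4·1 + 0·-1.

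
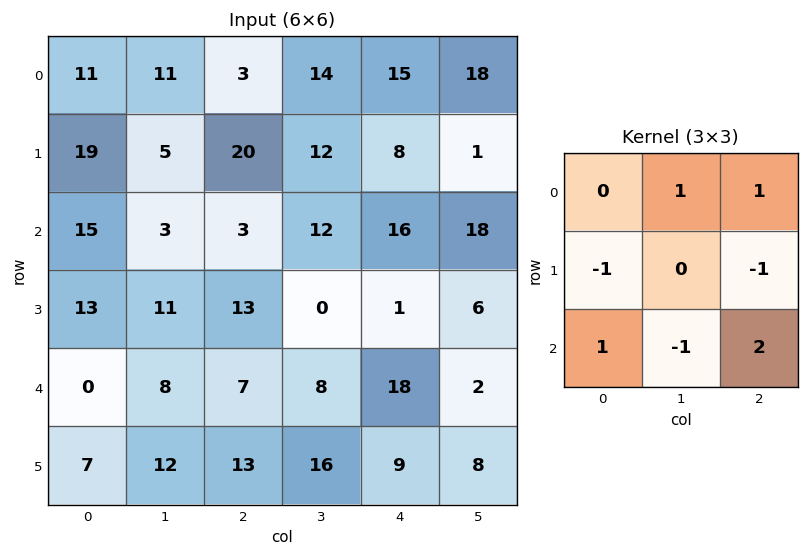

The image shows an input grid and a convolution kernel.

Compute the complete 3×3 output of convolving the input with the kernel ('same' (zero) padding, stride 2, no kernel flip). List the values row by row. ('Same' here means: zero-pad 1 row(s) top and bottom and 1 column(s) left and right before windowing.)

Output[0,0]: The receptive field on the zero-padded input at this output position is [0 0 0 / 0 11 11 / 0 19 5]. Elementwise product with the kernel and sum: 0·1 + 0·1 + 0·-1 + 11·-1 + 0·1 + 19·-1 + 5·2.

-20 -16 -26
30 15 -10
33 28 20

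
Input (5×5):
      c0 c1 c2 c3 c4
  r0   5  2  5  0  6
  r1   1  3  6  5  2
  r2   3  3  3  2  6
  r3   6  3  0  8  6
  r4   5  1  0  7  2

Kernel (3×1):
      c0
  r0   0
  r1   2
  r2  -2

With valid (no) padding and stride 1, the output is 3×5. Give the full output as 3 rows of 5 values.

Output[0,0]: The receptive field on the input at this output position is [5 / 1 / 3]. Elementwise product with the kernel and sum: 1·2 + 3·-2.

-4 0 6 6 -8
-6 0 6 -12 0
2 4 0 2 8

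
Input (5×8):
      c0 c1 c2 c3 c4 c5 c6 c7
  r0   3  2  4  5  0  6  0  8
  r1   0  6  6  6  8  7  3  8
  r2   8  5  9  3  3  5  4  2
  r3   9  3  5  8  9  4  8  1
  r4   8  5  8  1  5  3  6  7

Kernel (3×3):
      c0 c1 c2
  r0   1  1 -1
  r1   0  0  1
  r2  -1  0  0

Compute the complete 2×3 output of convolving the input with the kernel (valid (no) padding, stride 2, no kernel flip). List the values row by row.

-1 8 6
1 10 7

Output[0,0]: The receptive field on the input at this output position is [3 2 4 / 0 6 6 / 8 5 9]. Elementwise product with the kernel and sum: 3·1 + 2·1 + 4·-1 + 6·1 + 8·-1.
Output[0,1]: The receptive field on the input at this output position is [4 5 0 / 6 6 8 / 9 3 3]. Elementwise product with the kernel and sum: 4·1 + 5·1 + 0·-1 + 8·1 + 9·-1.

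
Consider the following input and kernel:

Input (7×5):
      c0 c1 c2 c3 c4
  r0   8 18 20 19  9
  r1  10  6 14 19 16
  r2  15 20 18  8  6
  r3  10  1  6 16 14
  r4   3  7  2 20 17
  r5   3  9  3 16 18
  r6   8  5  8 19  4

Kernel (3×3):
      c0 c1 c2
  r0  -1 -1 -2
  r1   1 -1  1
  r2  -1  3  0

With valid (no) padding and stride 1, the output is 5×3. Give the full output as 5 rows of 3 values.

Output[0,0]: The receptive field on the input at this output position is [8 18 20 / 10 6 14 / 15 20 18]. Elementwise product with the kernel and sum: 8·-1 + 18·-1 + 20·-2 + 10·1 + 6·-1 + 14·1 + 15·-1 + 20·3.

-3 -31 -40
-38 -31 -7
-38 -44 24
-1 -14 -6
-10 -8 -2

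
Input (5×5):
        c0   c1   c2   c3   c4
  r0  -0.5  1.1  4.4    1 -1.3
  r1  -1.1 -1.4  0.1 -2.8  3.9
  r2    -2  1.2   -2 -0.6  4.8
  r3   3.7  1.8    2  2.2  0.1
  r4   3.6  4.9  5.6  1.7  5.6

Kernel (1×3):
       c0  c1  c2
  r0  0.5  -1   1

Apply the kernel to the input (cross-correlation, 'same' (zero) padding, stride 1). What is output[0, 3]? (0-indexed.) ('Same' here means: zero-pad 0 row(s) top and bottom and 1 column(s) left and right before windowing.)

-0.1

The receptive field on the zero-padded input at this output position is [4.4 1 -1.3]. Elementwise product with the kernel and sum: 4.4·0.5 + 1·-1 + -1.3·1.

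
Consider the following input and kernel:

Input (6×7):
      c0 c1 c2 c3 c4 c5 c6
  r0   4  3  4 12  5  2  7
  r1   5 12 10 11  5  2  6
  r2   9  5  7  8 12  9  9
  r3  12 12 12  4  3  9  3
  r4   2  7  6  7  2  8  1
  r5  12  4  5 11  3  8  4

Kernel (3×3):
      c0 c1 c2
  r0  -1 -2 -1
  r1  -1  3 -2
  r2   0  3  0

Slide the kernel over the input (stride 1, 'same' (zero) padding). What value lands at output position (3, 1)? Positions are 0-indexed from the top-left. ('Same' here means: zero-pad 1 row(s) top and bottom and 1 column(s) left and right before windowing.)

The receptive field on the zero-padded input at this output position is [9 5 7 / 12 12 12 / 2 7 6]. Elementwise product with the kernel and sum: 9·-1 + 5·-2 + 7·-1 + 12·-1 + 12·3 + 12·-2 + 7·3.

-5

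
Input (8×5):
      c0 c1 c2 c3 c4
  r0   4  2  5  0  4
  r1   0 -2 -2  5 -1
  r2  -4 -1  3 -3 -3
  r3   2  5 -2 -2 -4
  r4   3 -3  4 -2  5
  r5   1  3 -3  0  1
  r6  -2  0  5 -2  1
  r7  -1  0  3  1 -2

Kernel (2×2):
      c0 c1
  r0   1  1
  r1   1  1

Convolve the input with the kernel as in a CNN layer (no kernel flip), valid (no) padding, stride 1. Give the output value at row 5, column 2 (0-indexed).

The receptive field on the input at this output position is [-3 0 / 5 -2]. Elementwise product with the kernel and sum: -3·1 + 0·1 + 5·1 + -2·1.

0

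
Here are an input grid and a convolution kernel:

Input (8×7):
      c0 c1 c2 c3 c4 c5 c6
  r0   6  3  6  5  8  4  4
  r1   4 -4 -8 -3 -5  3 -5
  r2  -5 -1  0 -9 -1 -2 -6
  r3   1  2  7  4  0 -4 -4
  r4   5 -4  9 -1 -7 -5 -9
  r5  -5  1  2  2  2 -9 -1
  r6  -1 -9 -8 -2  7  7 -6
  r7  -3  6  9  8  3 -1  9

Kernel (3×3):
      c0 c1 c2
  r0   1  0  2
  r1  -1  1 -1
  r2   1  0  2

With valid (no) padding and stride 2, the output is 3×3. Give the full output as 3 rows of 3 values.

13 30 16
12 -10 -38
10 -1 -40

Output[0,0]: The receptive field on the input at this output position is [6 3 6 / 4 -4 -8 / -5 -1 0]. Elementwise product with the kernel and sum: 6·1 + 6·2 + 4·-1 + -4·1 + -8·-1 + -5·1 + 0·2.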